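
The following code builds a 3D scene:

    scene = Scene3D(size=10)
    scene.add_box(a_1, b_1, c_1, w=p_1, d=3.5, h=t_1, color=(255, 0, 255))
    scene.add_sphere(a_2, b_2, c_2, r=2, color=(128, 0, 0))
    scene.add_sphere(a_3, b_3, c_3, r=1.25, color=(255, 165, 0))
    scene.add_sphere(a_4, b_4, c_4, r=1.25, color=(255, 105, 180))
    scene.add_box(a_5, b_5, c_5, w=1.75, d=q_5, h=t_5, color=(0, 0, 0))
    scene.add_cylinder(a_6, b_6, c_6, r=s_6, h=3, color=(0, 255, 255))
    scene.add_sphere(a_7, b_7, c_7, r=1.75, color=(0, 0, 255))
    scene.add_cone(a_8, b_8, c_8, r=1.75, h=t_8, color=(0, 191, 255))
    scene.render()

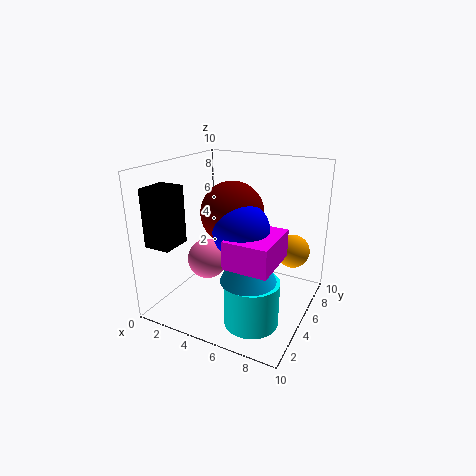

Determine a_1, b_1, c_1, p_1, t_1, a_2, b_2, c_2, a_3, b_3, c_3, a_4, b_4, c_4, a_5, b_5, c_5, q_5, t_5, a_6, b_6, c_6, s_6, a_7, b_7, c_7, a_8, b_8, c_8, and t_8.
a_1 = 6
b_1 = 1
c_1 = 4.75
p_1 = 2.75
t_1 = 1.75
a_2 = 5.25
b_2 = 3.75
c_2 = 7.25
a_3 = 8
b_3 = 8.25
c_3 = 3.25
a_4 = 4.25
b_4 = 2.25
c_4 = 4.5
a_5 = 0.75
b_5 = 0.5
c_5 = 5.25
q_5 = 2
t_5 = 3.75
a_6 = 7.25
b_6 = 2.5
c_6 = 0.5
s_6 = 1.75
a_7 = 6.25
b_7 = 3
c_7 = 6.5
a_8 = 7
b_8 = 2.5
c_8 = 3.5
t_8 = 3.75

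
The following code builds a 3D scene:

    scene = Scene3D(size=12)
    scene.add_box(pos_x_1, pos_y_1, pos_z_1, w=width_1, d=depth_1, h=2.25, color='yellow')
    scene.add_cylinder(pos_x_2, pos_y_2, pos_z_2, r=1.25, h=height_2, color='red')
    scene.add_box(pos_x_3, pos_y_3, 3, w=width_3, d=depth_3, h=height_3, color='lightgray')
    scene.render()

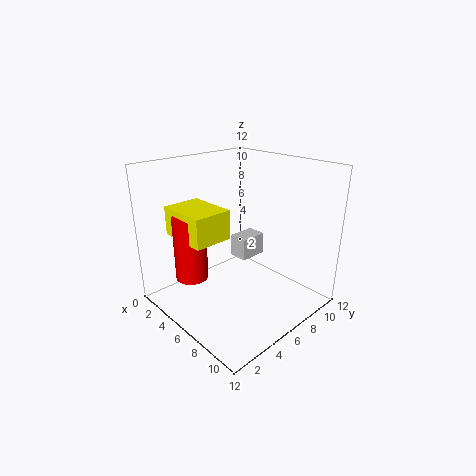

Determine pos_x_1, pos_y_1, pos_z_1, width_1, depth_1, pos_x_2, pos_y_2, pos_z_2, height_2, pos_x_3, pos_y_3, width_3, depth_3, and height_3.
pos_x_1 = 3.25, pos_y_1 = 1, pos_z_1 = 7, width_1 = 4, depth_1 = 3, pos_x_2 = 5.25, pos_y_2 = 1.75, pos_z_2 = 3.75, height_2 = 5, pos_x_3 = 3.5, pos_y_3 = 7.5, width_3 = 1.75, depth_3 = 2.5, height_3 = 2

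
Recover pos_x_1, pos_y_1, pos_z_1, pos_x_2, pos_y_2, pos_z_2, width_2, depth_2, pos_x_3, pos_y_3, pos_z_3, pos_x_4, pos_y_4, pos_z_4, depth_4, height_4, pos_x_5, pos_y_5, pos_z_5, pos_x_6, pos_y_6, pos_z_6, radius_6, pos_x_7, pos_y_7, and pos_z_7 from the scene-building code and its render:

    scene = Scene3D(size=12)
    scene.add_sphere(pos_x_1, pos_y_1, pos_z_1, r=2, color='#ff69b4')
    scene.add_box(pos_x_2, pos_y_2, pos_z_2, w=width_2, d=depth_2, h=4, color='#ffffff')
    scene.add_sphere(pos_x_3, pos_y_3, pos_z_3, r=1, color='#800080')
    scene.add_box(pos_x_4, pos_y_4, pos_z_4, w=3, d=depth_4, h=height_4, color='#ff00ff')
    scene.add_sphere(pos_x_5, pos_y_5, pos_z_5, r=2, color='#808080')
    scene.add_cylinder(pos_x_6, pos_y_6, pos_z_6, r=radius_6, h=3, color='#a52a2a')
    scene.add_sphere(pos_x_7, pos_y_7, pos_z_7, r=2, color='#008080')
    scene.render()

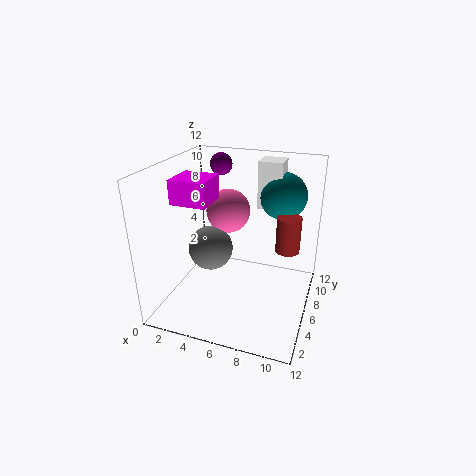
pos_x_1 = 4; pos_y_1 = 9; pos_z_1 = 7; pos_x_2 = 7; pos_y_2 = 8; pos_z_2 = 8; width_2 = 2; depth_2 = 2; pos_x_3 = 3; pos_y_3 = 10; pos_z_3 = 11; pos_x_4 = 1; pos_y_4 = 4; pos_z_4 = 9; depth_4 = 3; height_4 = 2; pos_x_5 = 3; pos_y_5 = 7; pos_z_5 = 4; pos_x_6 = 10; pos_y_6 = 7; pos_z_6 = 5; radius_6 = 1; pos_x_7 = 9; pos_y_7 = 9; pos_z_7 = 9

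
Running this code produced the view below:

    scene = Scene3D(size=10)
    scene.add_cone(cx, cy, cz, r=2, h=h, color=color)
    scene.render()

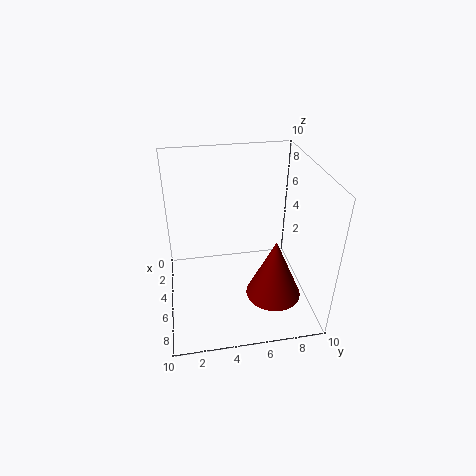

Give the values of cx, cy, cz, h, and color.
cx = 6; cy = 7.5; cz = 0.5; h = 4.5; color = 'maroon'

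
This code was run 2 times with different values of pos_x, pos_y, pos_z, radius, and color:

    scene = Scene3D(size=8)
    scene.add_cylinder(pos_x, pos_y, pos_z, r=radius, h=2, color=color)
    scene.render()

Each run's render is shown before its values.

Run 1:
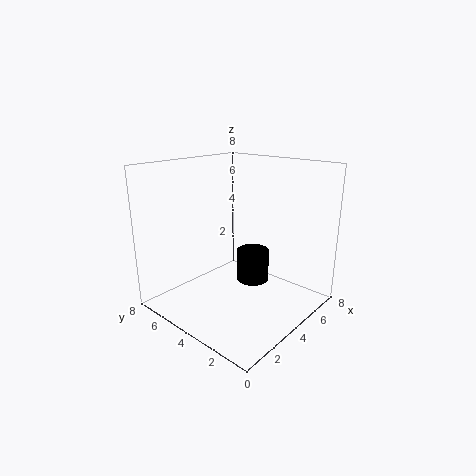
pos_x = 6
pos_y = 4.5
pos_z = 0.5
radius = 1
color = 'black'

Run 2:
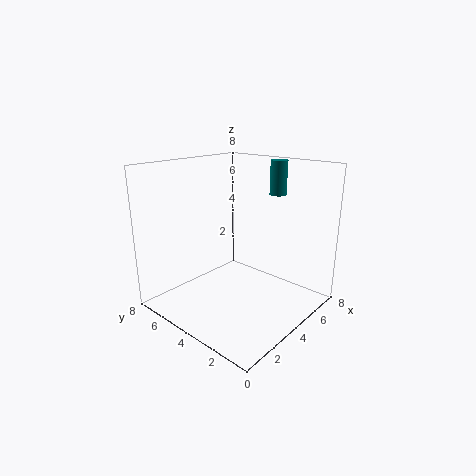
pos_x = 7
pos_y = 3.5
pos_z = 6
radius = 0.5
color = 'teal'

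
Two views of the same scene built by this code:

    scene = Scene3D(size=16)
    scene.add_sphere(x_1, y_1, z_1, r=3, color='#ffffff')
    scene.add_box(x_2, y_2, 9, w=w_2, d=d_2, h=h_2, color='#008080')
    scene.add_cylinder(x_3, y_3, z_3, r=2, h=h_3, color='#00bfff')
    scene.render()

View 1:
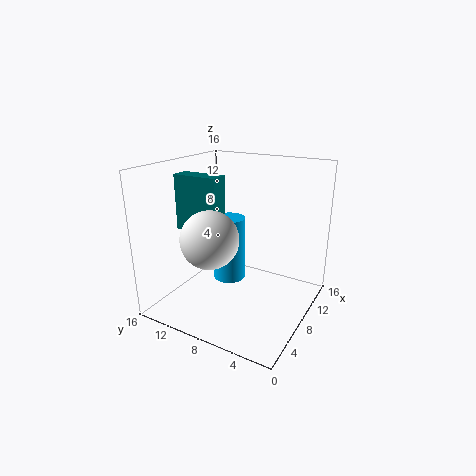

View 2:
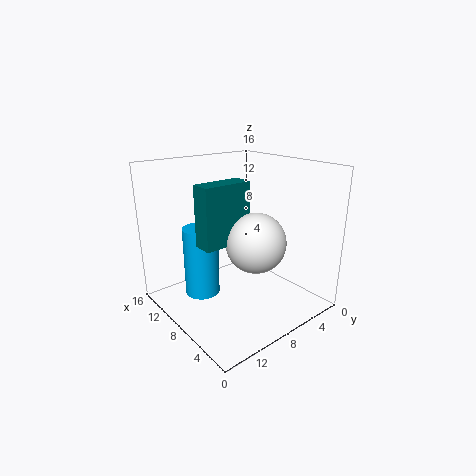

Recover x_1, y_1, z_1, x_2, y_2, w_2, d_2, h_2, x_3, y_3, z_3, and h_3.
x_1 = 4
y_1 = 9
z_1 = 9
x_2 = 5
y_2 = 9
w_2 = 2
d_2 = 5
h_2 = 6
x_3 = 11
y_3 = 11
z_3 = 1
h_3 = 8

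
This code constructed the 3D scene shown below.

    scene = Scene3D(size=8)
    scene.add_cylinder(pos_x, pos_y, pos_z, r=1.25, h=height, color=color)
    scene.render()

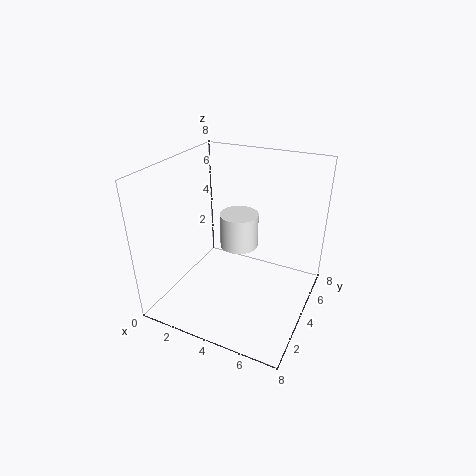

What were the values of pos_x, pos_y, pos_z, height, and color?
pos_x = 2.75, pos_y = 6.75, pos_z = 1.75, height = 2.25, color = 'white'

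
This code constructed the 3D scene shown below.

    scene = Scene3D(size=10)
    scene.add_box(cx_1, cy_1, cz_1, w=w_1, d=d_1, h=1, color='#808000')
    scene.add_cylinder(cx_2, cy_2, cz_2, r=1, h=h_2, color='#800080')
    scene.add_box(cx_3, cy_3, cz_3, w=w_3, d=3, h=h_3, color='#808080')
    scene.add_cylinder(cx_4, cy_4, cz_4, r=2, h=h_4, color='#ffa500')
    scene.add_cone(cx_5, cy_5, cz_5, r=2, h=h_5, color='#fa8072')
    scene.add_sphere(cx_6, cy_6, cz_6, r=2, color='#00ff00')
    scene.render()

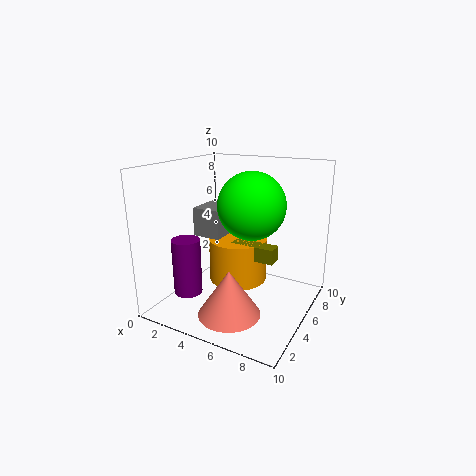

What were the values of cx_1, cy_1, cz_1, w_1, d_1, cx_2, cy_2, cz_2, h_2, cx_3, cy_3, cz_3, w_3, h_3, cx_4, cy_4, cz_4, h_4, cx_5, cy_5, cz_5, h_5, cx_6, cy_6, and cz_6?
cx_1 = 5, cy_1 = 4, cz_1 = 4, w_1 = 3, d_1 = 1, cx_2 = 2, cy_2 = 3, cz_2 = 1, h_2 = 4, cx_3 = 2, cy_3 = 4, cz_3 = 5, w_3 = 2, h_3 = 2, cx_4 = 5, cy_4 = 5, cz_4 = 2, h_4 = 3, cx_5 = 6, cy_5 = 2, cz_5 = 1, h_5 = 3, cx_6 = 7, cy_6 = 3, cz_6 = 8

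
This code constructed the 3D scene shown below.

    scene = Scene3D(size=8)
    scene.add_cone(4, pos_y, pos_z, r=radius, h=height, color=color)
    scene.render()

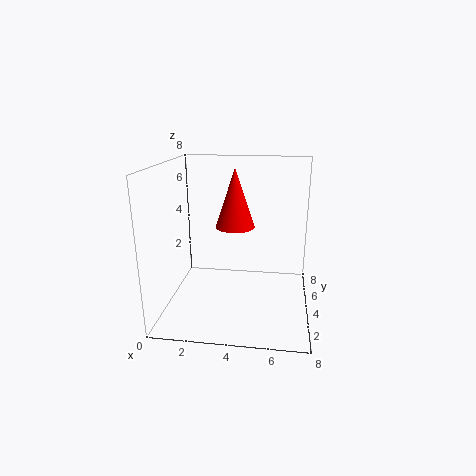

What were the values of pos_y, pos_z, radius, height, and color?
pos_y = 3
pos_z = 5
radius = 1
height = 3
color = 'red'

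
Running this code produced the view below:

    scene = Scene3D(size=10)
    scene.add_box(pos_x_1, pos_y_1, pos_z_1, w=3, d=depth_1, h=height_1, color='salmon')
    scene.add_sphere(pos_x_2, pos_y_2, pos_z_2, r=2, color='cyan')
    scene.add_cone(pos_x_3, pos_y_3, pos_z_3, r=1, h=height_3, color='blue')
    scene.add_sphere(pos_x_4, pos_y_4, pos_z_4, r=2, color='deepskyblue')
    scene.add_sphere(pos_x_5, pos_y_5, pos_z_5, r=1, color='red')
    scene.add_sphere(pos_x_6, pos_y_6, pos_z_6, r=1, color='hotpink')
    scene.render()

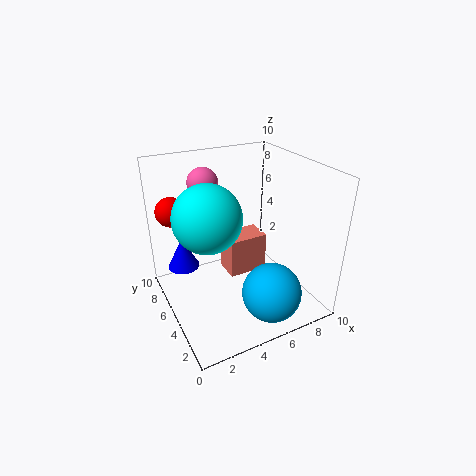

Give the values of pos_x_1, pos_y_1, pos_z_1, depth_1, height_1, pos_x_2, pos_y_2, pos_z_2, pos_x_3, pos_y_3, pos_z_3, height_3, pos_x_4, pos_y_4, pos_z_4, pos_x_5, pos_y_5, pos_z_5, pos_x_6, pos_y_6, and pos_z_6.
pos_x_1 = 5, pos_y_1 = 6, pos_z_1 = 1, depth_1 = 2, height_1 = 3, pos_x_2 = 2, pos_y_2 = 3, pos_z_2 = 8, pos_x_3 = 1, pos_y_3 = 5, pos_z_3 = 4, height_3 = 2, pos_x_4 = 6, pos_y_4 = 2, pos_z_4 = 2, pos_x_5 = 1, pos_y_5 = 7, pos_z_5 = 7, pos_x_6 = 3, pos_y_6 = 6, pos_z_6 = 9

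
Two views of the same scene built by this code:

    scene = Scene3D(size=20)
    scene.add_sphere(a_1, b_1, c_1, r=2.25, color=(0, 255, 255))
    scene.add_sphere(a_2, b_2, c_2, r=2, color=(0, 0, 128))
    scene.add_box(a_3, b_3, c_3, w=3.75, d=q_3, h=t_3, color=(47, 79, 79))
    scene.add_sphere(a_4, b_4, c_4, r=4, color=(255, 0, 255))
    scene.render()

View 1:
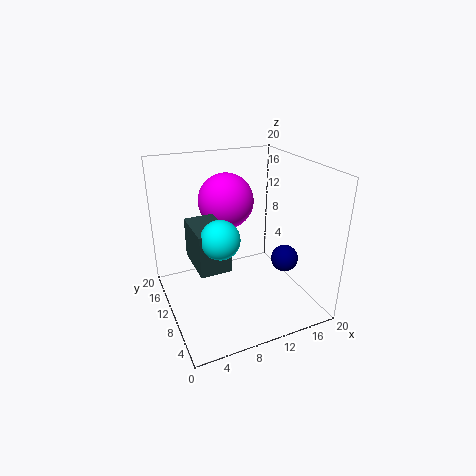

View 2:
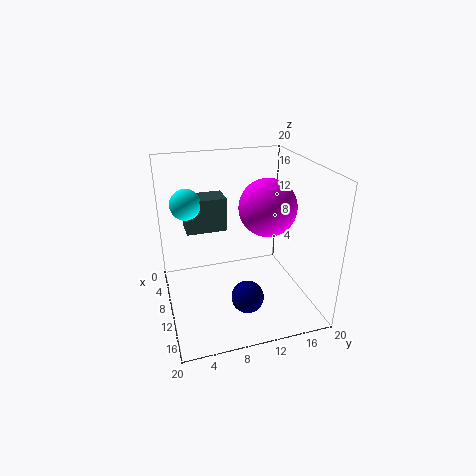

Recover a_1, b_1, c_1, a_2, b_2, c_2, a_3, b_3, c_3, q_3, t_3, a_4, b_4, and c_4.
a_1 = 5; b_1 = 3.75; c_1 = 13.75; a_2 = 17.25; b_2 = 9; c_2 = 5.5; a_3 = 2.5; b_3 = 3.5; c_3 = 9.5; q_3 = 6; t_3 = 5; a_4 = 10; b_4 = 14.25; c_4 = 14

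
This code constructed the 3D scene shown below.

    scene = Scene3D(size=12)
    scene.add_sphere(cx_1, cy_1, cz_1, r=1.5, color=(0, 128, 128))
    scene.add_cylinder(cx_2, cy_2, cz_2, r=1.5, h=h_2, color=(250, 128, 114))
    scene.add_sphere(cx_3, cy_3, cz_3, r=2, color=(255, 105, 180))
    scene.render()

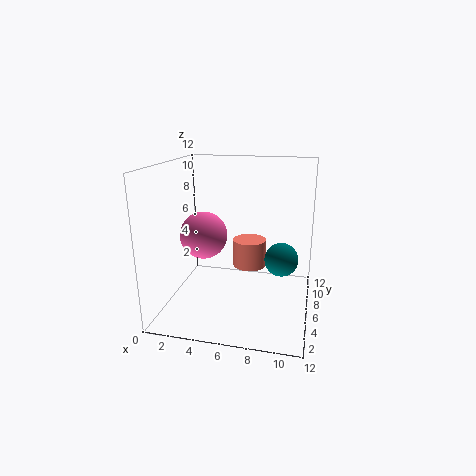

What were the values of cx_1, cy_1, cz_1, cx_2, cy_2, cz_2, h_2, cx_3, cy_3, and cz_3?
cx_1 = 9.5, cy_1 = 8, cz_1 = 3.5, cx_2 = 6.5, cy_2 = 8.5, cz_2 = 2.5, h_2 = 2.5, cx_3 = 3, cy_3 = 6, cz_3 = 6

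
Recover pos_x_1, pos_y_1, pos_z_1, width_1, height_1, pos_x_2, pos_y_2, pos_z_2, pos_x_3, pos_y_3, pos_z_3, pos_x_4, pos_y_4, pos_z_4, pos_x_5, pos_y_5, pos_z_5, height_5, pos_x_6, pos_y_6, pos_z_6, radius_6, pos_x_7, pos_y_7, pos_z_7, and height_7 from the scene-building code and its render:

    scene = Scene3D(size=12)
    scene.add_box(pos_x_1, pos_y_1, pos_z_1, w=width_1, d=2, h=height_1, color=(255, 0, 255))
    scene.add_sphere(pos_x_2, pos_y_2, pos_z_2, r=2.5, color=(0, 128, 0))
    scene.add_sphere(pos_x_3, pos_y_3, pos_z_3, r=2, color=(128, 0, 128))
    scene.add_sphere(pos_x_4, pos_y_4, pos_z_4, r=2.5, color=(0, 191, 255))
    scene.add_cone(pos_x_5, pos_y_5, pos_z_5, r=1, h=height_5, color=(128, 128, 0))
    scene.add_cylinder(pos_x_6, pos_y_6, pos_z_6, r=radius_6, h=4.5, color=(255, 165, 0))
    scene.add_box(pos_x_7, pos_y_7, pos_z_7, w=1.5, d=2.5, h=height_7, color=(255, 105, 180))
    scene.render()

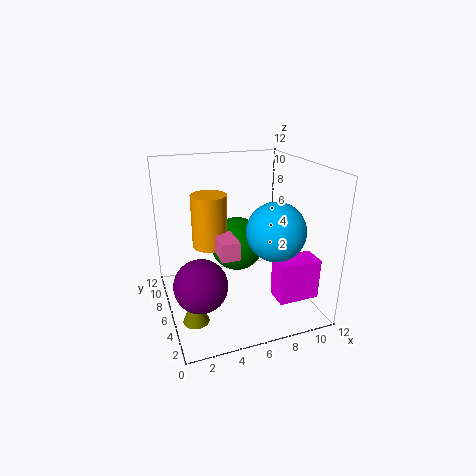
pos_x_1 = 8.5, pos_y_1 = 2.5, pos_z_1 = 1, width_1 = 3.5, height_1 = 3.5, pos_x_2 = 7, pos_y_2 = 9, pos_z_2 = 4, pos_x_3 = 2, pos_y_3 = 3, pos_z_3 = 4, pos_x_4 = 9, pos_y_4 = 5, pos_z_4 = 6.5, pos_x_5 = 1.5, pos_y_5 = 3, pos_z_5 = 1, height_5 = 2.5, pos_x_6 = 4, pos_y_6 = 7.5, pos_z_6 = 5, radius_6 = 1.5, pos_x_7 = 4, pos_y_7 = 4, pos_z_7 = 5, height_7 = 1.5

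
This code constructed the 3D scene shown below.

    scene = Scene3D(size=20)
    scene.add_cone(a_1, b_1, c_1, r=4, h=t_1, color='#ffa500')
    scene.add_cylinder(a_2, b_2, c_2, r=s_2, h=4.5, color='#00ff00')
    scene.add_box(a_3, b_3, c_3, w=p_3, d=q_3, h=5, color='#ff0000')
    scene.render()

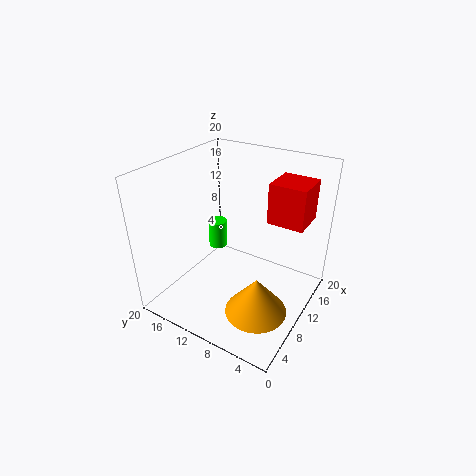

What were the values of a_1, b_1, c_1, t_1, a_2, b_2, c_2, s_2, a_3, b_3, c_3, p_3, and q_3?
a_1 = 5.5
b_1 = 4.5
c_1 = 3
t_1 = 5
a_2 = 15
b_2 = 17
c_2 = 4
s_2 = 1.5
a_3 = 8.5
b_3 = 0.5
c_3 = 14.5
p_3 = 4.5
q_3 = 4.5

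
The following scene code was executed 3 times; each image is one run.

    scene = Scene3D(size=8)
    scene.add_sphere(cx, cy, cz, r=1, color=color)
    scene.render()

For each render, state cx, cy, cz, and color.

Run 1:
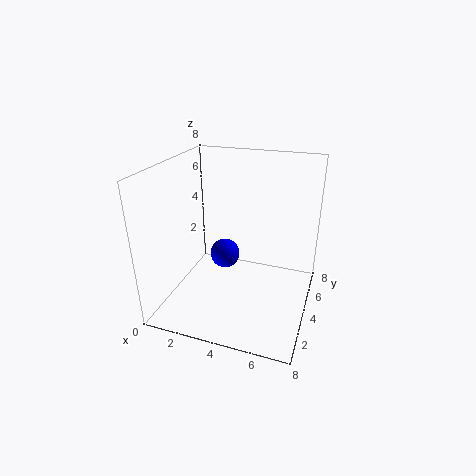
cx = 2; cy = 7; cz = 1; color = 'blue'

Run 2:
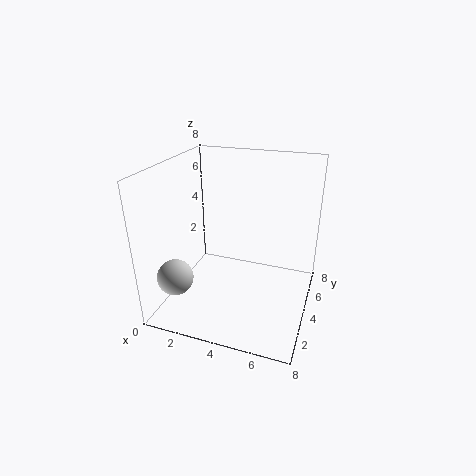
cx = 1; cy = 2; cz = 2; color = 'lightgray'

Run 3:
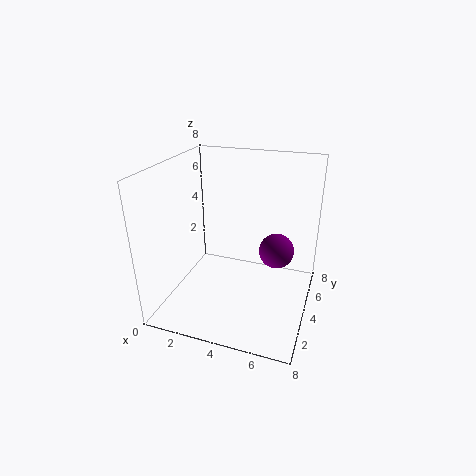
cx = 6; cy = 5; cz = 3; color = 'purple'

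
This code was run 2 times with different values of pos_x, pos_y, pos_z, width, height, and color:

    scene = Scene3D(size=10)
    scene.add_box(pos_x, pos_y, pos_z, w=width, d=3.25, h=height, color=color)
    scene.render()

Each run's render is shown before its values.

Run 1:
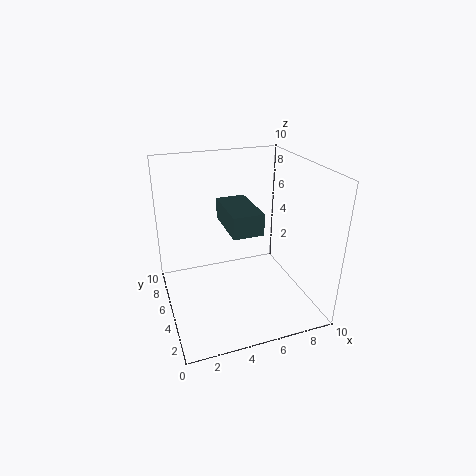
pos_x = 3.25, pos_y = 0.75, pos_z = 7.25, width = 1.75, height = 1.25, color = 'darkslategray'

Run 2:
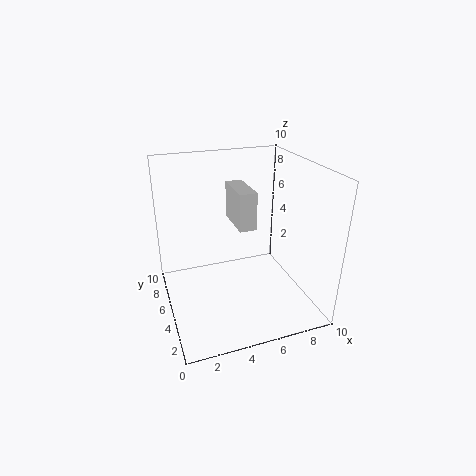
pos_x = 5.25, pos_y = 5.25, pos_z = 5.25, width = 1.25, height = 2.75, color = 'lightgray'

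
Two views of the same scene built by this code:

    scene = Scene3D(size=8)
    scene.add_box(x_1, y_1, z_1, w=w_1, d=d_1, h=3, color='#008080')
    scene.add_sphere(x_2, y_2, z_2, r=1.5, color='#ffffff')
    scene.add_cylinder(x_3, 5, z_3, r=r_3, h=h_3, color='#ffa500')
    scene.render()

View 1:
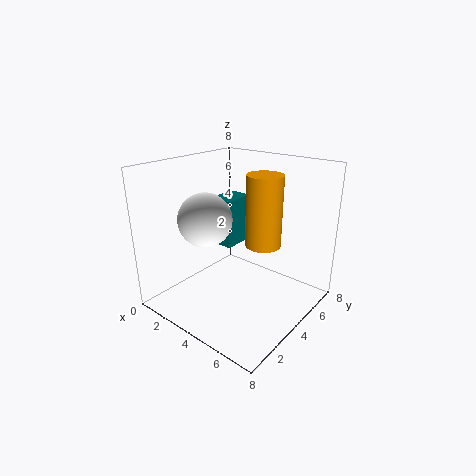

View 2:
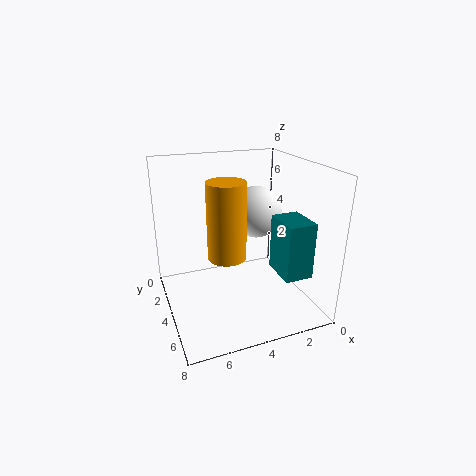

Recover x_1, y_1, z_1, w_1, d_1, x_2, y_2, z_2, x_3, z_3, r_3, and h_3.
x_1 = 1
y_1 = 5
z_1 = 2.5
w_1 = 1.5
d_1 = 2
x_2 = 2.5
y_2 = 3
z_2 = 5
x_3 = 5
z_3 = 3.5
r_3 = 1
h_3 = 4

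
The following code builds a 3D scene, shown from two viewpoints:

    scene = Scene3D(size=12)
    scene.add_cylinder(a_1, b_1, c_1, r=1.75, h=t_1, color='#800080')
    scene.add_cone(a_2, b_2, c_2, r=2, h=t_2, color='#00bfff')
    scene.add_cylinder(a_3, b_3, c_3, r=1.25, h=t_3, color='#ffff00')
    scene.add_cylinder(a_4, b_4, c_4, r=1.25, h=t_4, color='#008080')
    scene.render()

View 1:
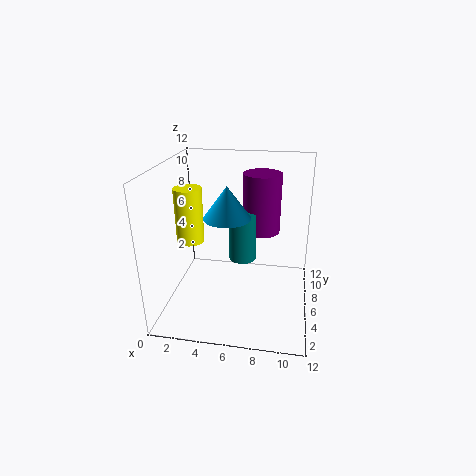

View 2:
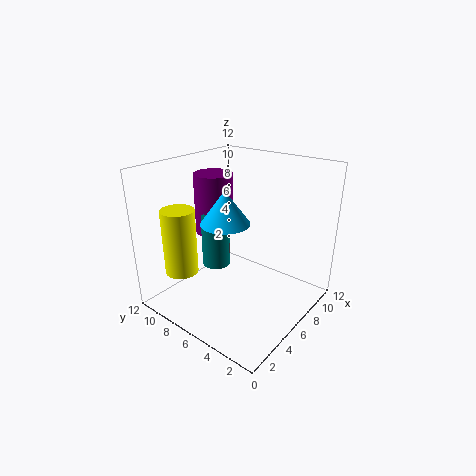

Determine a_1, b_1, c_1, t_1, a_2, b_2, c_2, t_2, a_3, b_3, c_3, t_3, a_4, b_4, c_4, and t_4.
a_1 = 7.5, b_1 = 10, c_1 = 5, t_1 = 5.5, a_2 = 5, b_2 = 6.5, c_2 = 7.5, t_2 = 2.75, a_3 = 1.25, b_3 = 7.75, c_3 = 4.5, t_3 = 5, a_4 = 6, b_4 = 8.5, c_4 = 2.75, t_4 = 4.5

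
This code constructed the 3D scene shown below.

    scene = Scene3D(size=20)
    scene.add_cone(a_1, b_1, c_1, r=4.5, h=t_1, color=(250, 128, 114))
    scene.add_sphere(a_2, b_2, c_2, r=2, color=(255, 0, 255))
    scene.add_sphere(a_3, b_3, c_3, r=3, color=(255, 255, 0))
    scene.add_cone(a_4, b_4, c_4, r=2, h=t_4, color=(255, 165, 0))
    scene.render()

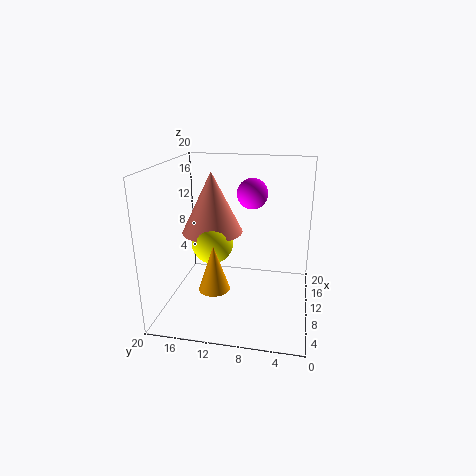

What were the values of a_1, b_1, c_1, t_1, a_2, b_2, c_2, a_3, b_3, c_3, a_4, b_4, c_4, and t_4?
a_1 = 13; b_1 = 14.5; c_1 = 9.5; t_1 = 9; a_2 = 9.5; b_2 = 8; c_2 = 16.5; a_3 = 11; b_3 = 14; c_3 = 8.5; a_4 = 4.5; b_4 = 12; c_4 = 5; t_4 = 6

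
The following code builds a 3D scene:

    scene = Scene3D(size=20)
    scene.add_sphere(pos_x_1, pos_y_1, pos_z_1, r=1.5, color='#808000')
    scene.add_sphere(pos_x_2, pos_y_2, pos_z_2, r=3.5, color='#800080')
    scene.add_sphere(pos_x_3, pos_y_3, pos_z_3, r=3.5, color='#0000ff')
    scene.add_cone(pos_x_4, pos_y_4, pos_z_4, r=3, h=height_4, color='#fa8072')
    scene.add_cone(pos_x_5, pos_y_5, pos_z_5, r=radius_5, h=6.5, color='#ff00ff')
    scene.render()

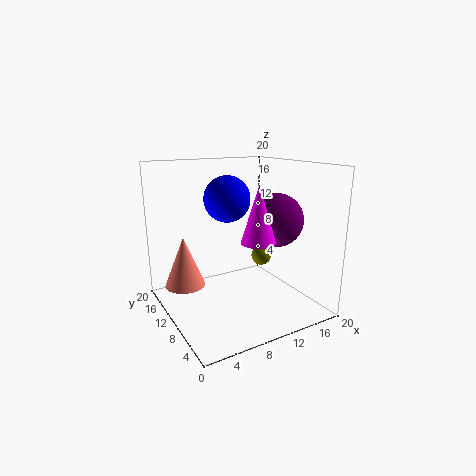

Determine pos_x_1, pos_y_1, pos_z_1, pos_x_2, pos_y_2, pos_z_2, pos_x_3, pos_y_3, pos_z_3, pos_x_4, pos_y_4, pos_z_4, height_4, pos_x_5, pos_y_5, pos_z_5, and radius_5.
pos_x_1 = 15, pos_y_1 = 11.5, pos_z_1 = 6, pos_x_2 = 13.5, pos_y_2 = 6, pos_z_2 = 13, pos_x_3 = 11, pos_y_3 = 15, pos_z_3 = 14.5, pos_x_4 = 4, pos_y_4 = 15.5, pos_z_4 = 2, height_4 = 7.5, pos_x_5 = 8, pos_y_5 = 2, pos_z_5 = 12, radius_5 = 2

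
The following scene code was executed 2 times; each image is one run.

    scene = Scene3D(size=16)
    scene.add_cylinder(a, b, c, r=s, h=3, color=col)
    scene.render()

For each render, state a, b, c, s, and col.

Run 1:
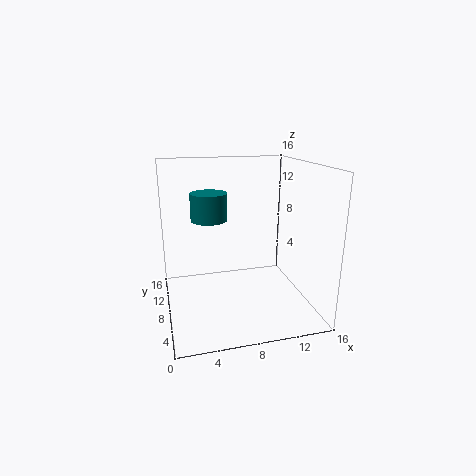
a = 5
b = 9
c = 10
s = 2
col = 'teal'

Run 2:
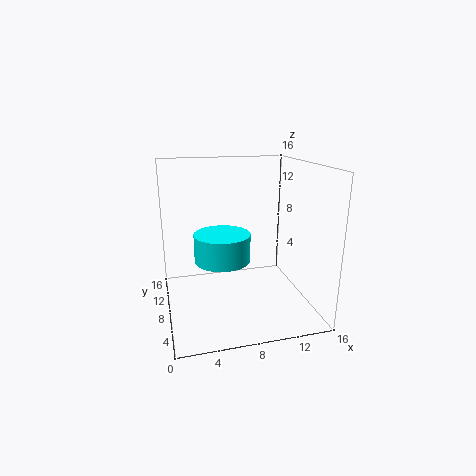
a = 6
b = 7
c = 6
s = 3
col = 'cyan'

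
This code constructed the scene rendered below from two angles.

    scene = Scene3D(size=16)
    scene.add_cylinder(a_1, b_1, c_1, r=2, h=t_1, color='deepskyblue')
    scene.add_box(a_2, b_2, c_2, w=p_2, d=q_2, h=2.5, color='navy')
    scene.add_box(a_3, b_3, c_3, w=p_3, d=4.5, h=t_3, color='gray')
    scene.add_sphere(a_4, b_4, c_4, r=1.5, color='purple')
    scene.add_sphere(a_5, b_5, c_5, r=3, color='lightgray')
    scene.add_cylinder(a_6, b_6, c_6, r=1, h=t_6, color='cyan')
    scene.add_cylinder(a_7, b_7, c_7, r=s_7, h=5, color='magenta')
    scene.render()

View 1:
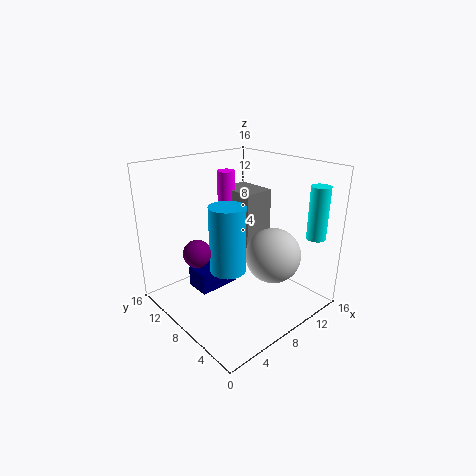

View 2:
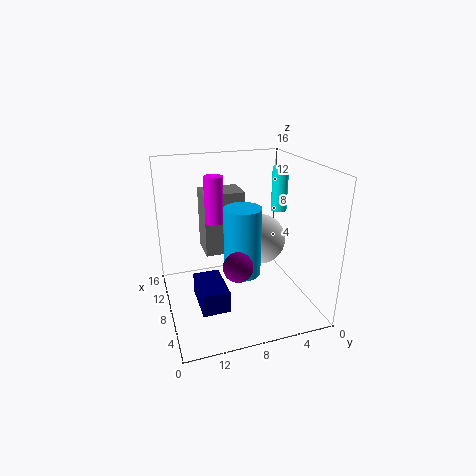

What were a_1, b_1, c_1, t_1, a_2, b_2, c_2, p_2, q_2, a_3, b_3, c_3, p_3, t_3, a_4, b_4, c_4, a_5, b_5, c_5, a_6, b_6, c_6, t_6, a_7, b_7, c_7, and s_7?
a_1 = 6.5
b_1 = 8
c_1 = 4.5
t_1 = 7.5
a_2 = 4.5
b_2 = 10
c_2 = 1
p_2 = 5
q_2 = 3
a_3 = 8.5
b_3 = 7
c_3 = 6
p_3 = 3.5
t_3 = 7
a_4 = 3.5
b_4 = 9.5
c_4 = 7
a_5 = 10
b_5 = 4.5
c_5 = 6.5
a_6 = 12.5
b_6 = 1
c_6 = 9
t_6 = 5.5
a_7 = 8.5
b_7 = 10.5
c_7 = 10
s_7 = 1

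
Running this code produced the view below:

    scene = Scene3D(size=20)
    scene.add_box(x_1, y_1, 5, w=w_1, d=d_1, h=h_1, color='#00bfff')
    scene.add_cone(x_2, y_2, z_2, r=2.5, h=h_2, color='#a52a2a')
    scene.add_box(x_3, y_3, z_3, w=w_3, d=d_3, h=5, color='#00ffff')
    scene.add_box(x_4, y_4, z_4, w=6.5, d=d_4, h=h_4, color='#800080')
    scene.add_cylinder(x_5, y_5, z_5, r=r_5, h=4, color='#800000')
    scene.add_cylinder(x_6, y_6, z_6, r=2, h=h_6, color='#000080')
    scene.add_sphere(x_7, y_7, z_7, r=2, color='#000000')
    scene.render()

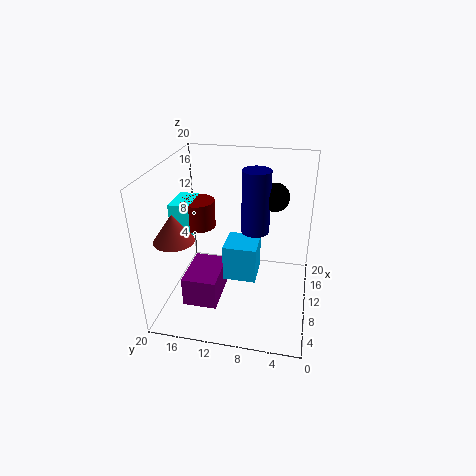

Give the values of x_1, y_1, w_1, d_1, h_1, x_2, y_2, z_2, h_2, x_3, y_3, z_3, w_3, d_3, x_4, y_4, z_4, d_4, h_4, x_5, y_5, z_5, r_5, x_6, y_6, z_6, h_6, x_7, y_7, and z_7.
x_1 = 7, y_1 = 7, w_1 = 4.5, d_1 = 4.5, h_1 = 5, x_2 = 3.5, y_2 = 16.5, z_2 = 12.5, h_2 = 3.5, x_3 = 10, y_3 = 17, z_3 = 9, w_3 = 5, d_3 = 3, x_4 = 3, y_4 = 11.5, z_4 = 3, d_4 = 4.5, h_4 = 4, x_5 = 12.5, y_5 = 16.5, z_5 = 10, r_5 = 2.5, x_6 = 12.5, y_6 = 8, z_6 = 10, h_6 = 9, x_7 = 13.5, y_7 = 5.5, z_7 = 15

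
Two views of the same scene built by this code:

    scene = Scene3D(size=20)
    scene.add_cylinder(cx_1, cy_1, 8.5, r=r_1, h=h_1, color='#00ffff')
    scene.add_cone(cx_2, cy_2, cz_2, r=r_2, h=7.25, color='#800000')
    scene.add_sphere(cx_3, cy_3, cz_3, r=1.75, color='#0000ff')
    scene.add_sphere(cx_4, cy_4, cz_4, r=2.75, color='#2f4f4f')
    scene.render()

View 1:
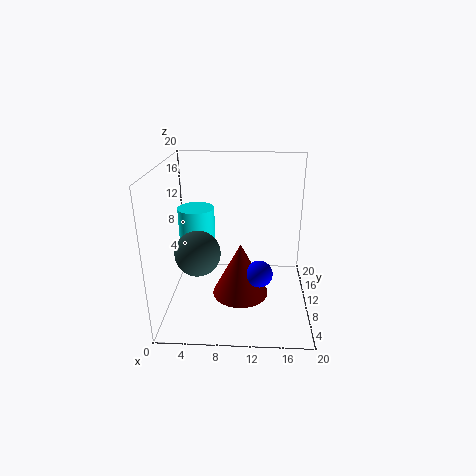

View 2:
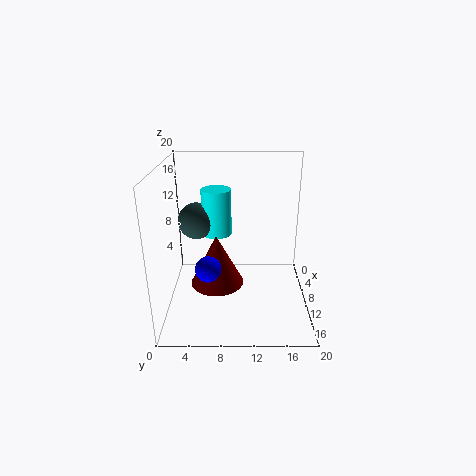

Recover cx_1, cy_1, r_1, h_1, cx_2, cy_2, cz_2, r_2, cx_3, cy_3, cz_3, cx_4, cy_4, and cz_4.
cx_1 = 5; cy_1 = 6.75; r_1 = 2.25; h_1 = 7; cx_2 = 10.5; cy_2 = 7; cz_2 = 3.25; r_2 = 3.75; cx_3 = 13; cy_3 = 6; cz_3 = 6.75; cx_4 = 5.5; cy_4 = 3.75; cz_4 = 10.75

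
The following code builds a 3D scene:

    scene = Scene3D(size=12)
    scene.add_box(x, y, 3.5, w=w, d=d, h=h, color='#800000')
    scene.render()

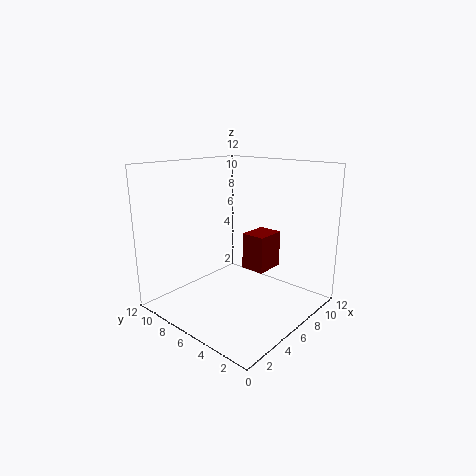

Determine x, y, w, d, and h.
x = 6, y = 3.5, w = 2.5, d = 2, h = 3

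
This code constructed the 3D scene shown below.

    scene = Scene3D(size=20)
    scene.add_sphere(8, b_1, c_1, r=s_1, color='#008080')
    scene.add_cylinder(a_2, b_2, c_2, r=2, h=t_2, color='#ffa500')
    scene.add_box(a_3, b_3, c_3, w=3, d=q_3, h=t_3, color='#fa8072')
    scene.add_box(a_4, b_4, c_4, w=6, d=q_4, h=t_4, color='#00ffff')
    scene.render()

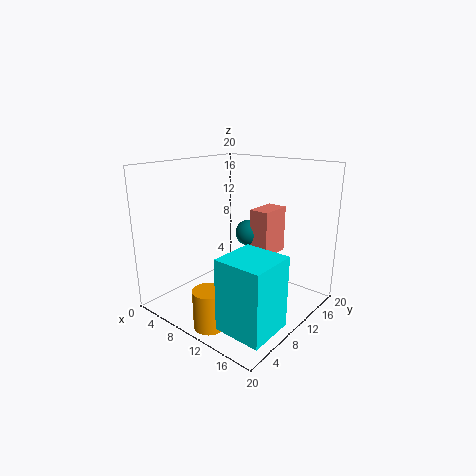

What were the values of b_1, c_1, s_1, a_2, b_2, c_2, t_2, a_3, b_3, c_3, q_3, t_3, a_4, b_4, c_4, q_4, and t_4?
b_1 = 15, c_1 = 9, s_1 = 2, a_2 = 12, b_2 = 2, c_2 = 1, t_2 = 5, a_3 = 9, b_3 = 14, c_3 = 6, q_3 = 5, t_3 = 7, a_4 = 14, b_4 = 1, c_4 = 2, q_4 = 6, t_4 = 9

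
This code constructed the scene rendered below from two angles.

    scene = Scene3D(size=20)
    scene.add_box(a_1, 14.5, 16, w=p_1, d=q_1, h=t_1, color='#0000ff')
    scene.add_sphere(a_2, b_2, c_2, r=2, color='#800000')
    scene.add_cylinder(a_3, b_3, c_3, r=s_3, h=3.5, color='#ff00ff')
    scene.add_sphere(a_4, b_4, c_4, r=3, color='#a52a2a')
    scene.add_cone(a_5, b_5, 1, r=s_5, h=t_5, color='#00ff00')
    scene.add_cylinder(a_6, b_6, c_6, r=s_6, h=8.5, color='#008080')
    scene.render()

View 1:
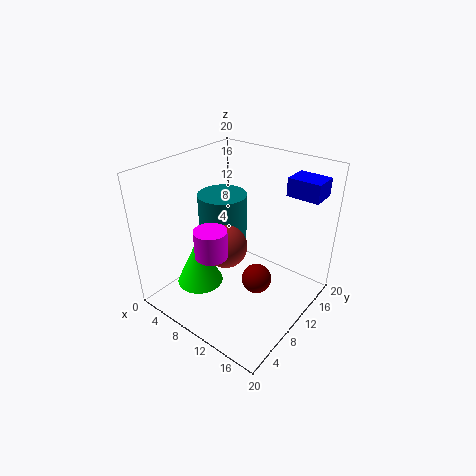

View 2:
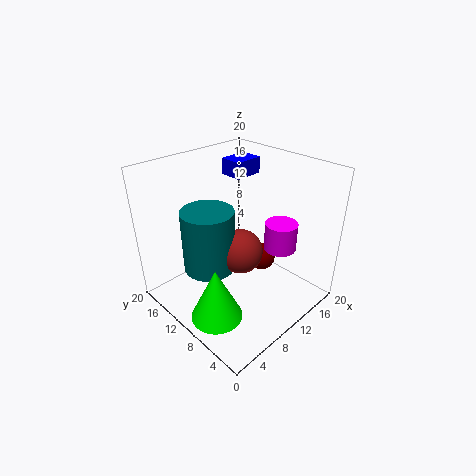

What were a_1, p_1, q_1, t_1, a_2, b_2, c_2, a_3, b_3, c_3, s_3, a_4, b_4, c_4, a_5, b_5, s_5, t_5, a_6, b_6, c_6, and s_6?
a_1 = 14.5; p_1 = 4.5; q_1 = 3.5; t_1 = 2.5; a_2 = 14; b_2 = 9; c_2 = 5.5; a_3 = 11; b_3 = 3.5; c_3 = 11; s_3 = 2; a_4 = 9; b_4 = 8.5; c_4 = 9; a_5 = 4; b_5 = 8; s_5 = 3.5; t_5 = 7.5; a_6 = 6; b_6 = 11.5; c_6 = 6.5; s_6 = 3.5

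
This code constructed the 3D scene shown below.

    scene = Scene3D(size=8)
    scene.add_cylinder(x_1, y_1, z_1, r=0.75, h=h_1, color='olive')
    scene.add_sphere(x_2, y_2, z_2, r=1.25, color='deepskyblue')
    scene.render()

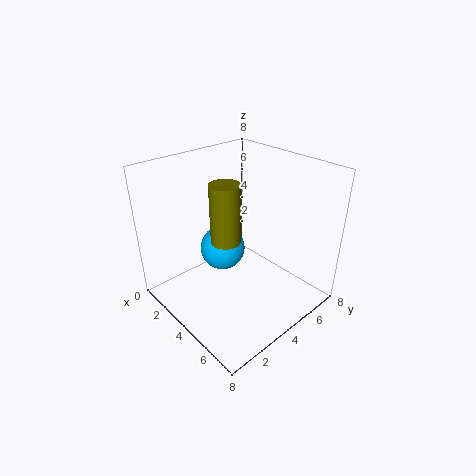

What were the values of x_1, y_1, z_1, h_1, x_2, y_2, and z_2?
x_1 = 4.75, y_1 = 2.5, z_1 = 4.75, h_1 = 3, x_2 = 3.25, y_2 = 3.5, z_2 = 3.25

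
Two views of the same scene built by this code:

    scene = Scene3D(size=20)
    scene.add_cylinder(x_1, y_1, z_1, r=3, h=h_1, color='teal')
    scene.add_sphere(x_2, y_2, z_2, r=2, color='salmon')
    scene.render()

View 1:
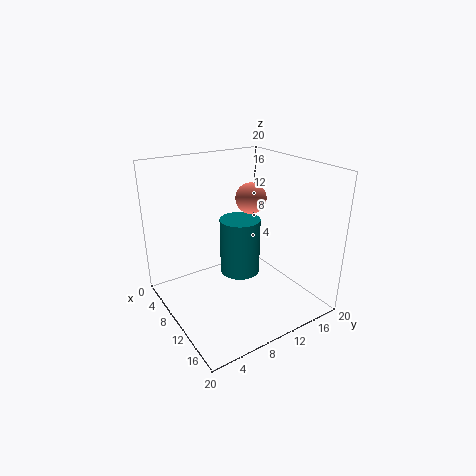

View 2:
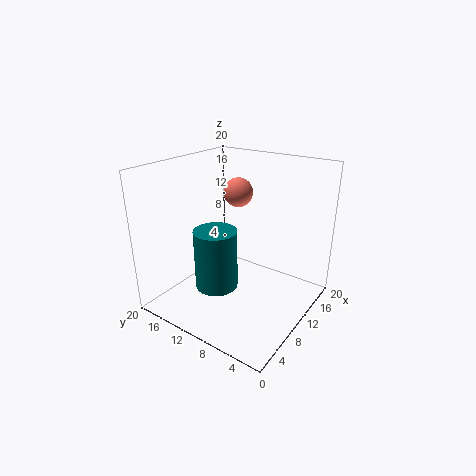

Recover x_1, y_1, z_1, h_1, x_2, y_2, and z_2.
x_1 = 7.5; y_1 = 12; z_1 = 3; h_1 = 8.5; x_2 = 11.5; y_2 = 11; z_2 = 16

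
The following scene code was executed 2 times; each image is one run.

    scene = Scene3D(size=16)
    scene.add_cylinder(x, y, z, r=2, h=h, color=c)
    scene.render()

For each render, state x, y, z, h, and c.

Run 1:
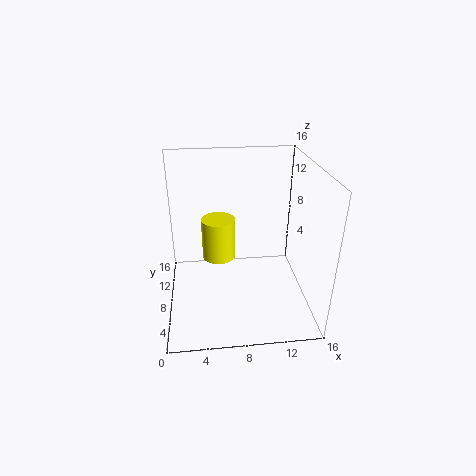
x = 6, y = 11, z = 4, h = 5, c = 'yellow'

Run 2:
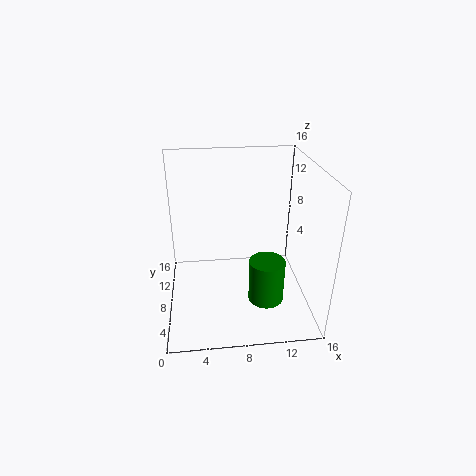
x = 11, y = 6, z = 1, h = 5, c = 'green'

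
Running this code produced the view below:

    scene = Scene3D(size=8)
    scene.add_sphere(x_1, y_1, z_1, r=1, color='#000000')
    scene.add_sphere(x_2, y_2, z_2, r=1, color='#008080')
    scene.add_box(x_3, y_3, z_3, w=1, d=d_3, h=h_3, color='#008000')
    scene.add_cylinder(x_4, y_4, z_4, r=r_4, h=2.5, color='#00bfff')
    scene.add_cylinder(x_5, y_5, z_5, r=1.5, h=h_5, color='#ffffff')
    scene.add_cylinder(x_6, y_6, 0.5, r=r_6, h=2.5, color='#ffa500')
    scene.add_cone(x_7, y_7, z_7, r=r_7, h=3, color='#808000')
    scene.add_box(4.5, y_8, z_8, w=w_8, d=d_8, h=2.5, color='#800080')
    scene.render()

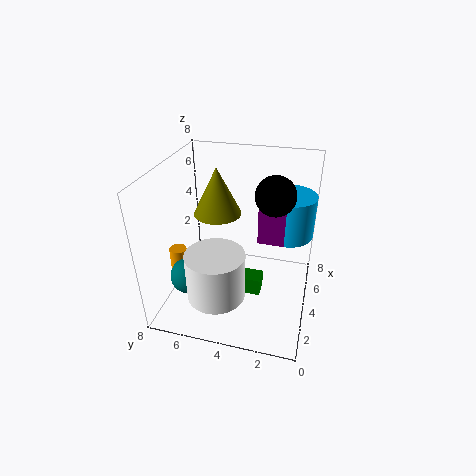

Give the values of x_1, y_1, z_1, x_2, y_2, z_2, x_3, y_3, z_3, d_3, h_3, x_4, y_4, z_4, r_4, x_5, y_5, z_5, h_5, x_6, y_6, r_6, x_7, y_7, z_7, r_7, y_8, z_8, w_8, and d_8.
x_1 = 3.5, y_1 = 2, z_1 = 7, x_2 = 2.5, y_2 = 6.5, z_2 = 2, x_3 = 3, y_3 = 2.5, z_3 = 1, d_3 = 2.5, h_3 = 1, x_4 = 6, y_4 = 1.5, z_4 = 3.5, r_4 = 1.5, x_5 = 1.5, y_5 = 4.5, z_5 = 2, h_5 = 2.5, x_6 = 3.5, y_6 = 7.5, r_6 = 0.5, x_7 = 6.5, y_7 = 6, z_7 = 4, r_7 = 1.5, y_8 = 1.5, z_8 = 3.5, w_8 = 2.5, d_8 = 1.5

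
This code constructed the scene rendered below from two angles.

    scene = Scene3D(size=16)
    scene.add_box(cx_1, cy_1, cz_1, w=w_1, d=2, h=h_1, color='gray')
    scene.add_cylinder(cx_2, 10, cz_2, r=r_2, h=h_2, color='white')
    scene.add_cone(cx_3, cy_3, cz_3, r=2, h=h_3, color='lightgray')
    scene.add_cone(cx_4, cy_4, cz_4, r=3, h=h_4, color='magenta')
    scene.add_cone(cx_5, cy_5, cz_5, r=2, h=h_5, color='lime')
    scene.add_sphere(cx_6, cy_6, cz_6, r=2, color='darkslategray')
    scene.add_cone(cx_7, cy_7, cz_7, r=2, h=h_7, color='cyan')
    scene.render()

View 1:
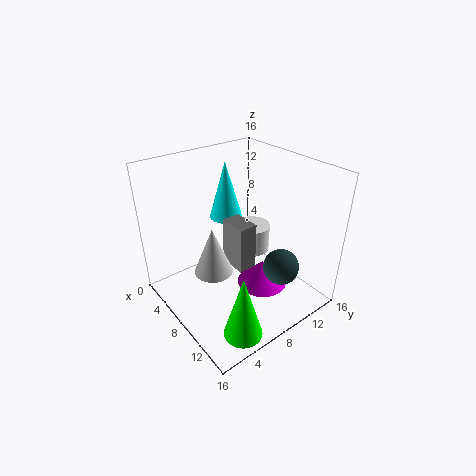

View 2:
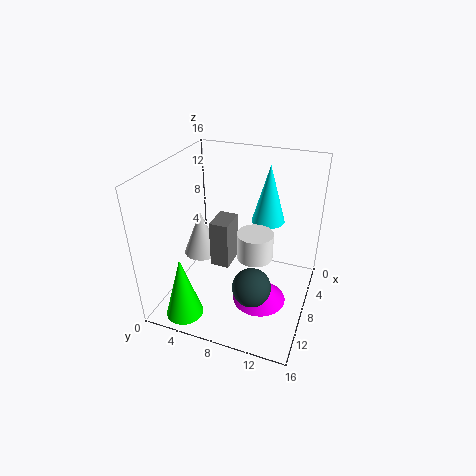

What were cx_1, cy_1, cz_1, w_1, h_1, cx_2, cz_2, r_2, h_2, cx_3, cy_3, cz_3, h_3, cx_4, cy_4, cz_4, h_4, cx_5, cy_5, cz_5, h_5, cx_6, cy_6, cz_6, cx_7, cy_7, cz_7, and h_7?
cx_1 = 8, cy_1 = 6, cz_1 = 6, w_1 = 3, h_1 = 5, cx_2 = 8, cz_2 = 6, r_2 = 2, h_2 = 3, cx_3 = 9, cy_3 = 4, cz_3 = 6, h_3 = 5, cx_4 = 9, cy_4 = 11, cz_4 = 1, h_4 = 3, cx_5 = 14, cy_5 = 4, cz_5 = 1, h_5 = 7, cx_6 = 12, cy_6 = 11, cz_6 = 5, cx_7 = 3, cy_7 = 10, cz_7 = 8, h_7 = 7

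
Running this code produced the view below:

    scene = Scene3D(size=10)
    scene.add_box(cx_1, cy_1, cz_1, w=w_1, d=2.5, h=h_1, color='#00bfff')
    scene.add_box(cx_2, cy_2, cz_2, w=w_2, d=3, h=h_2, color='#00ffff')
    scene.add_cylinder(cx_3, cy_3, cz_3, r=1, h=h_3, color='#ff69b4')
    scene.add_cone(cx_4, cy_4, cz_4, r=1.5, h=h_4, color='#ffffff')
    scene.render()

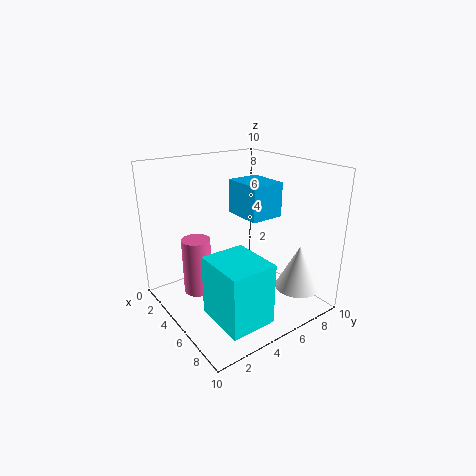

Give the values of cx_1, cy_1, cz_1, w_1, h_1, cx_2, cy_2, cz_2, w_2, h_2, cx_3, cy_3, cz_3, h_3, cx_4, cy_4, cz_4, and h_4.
cx_1 = 2.5; cy_1 = 6; cz_1 = 6; w_1 = 3; h_1 = 2.5; cx_2 = 6; cy_2 = 1.5; cz_2 = 1; w_2 = 3.5; h_2 = 4; cx_3 = 3.5; cy_3 = 2.5; cz_3 = 1; h_3 = 4; cx_4 = 8.5; cy_4 = 7.5; cz_4 = 2; h_4 = 3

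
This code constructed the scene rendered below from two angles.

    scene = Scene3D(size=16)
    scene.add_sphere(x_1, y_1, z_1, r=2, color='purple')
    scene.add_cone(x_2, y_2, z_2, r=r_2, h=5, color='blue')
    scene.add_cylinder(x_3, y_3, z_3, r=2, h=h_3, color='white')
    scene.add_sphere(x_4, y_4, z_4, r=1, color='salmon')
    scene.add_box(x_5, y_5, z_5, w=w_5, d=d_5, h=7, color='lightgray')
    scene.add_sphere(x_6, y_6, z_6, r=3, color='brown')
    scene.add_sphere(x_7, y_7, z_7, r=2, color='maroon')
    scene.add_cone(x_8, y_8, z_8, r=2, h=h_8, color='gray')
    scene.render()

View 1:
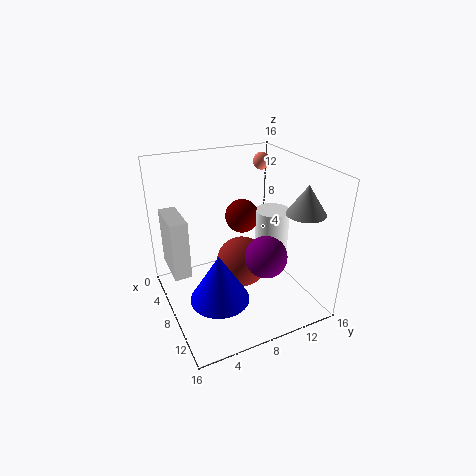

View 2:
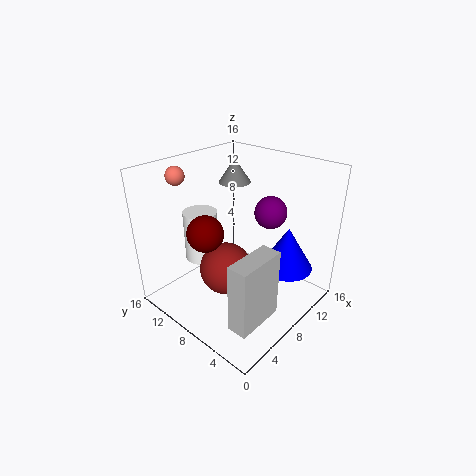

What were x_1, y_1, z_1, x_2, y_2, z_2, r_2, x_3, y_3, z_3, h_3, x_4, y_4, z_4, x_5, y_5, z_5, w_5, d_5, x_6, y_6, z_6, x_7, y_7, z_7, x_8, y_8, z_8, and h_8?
x_1 = 14; y_1 = 8; z_1 = 9; x_2 = 12; y_2 = 4; z_2 = 4; r_2 = 3; x_3 = 7; y_3 = 13; z_3 = 4; h_3 = 6; x_4 = 4; y_4 = 13; z_4 = 15; x_5 = 1; y_5 = 1; z_5 = 3; w_5 = 5; d_5 = 2; x_6 = 7; y_6 = 9; z_6 = 4; x_7 = 5; y_7 = 10; z_7 = 9; x_8 = 13; y_8 = 13; z_8 = 12; h_8 = 3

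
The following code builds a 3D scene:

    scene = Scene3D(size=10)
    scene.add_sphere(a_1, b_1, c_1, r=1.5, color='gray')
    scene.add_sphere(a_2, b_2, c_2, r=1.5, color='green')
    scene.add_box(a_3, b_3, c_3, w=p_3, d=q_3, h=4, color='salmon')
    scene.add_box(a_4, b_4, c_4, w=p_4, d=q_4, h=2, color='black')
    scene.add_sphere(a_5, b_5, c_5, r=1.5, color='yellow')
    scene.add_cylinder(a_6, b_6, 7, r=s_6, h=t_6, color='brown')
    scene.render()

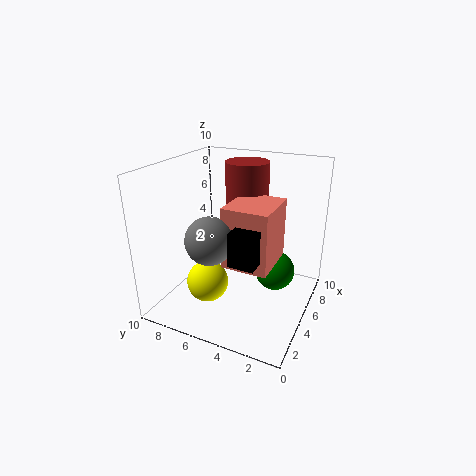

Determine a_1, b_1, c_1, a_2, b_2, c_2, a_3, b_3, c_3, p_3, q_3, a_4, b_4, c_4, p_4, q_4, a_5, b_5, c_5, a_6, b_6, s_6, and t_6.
a_1 = 2, b_1 = 5.5, c_1 = 6, a_2 = 7.5, b_2 = 3, c_2 = 1.5, a_3 = 2.5, b_3 = 2, c_3 = 4, p_3 = 3.5, q_3 = 3, a_4 = 0.5, b_4 = 2, c_4 = 5.5, p_4 = 1, q_4 = 1.5, a_5 = 4, b_5 = 7, c_5 = 1.5, a_6 = 6.5, b_6 = 5, s_6 = 1.5, t_6 = 3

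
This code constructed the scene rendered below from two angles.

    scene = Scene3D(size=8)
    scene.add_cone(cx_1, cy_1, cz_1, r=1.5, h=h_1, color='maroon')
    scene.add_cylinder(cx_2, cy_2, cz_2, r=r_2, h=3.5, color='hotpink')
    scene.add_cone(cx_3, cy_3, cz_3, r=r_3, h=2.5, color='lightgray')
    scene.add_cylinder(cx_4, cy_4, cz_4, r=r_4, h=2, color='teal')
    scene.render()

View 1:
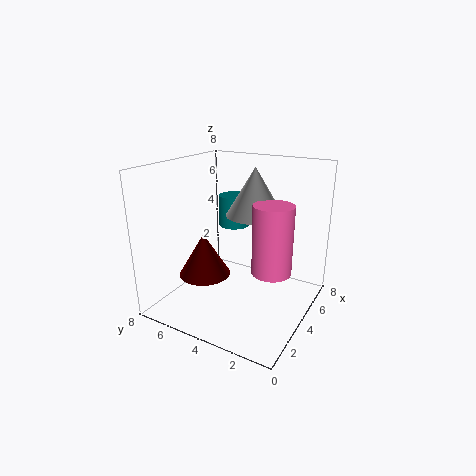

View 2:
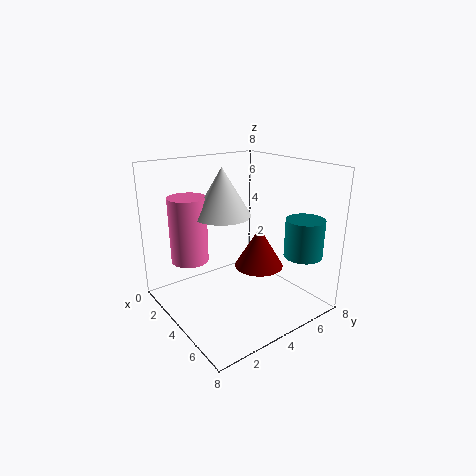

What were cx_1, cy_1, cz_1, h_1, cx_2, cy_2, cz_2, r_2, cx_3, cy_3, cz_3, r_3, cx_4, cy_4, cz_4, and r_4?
cx_1 = 3.5, cy_1 = 6, cz_1 = 1.5, h_1 = 2.5, cx_2 = 3, cy_2 = 1.5, cz_2 = 3, r_2 = 1, cx_3 = 4, cy_3 = 3, cz_3 = 5.5, r_3 = 1.5, cx_4 = 7, cy_4 = 6, cz_4 = 3.5, r_4 = 1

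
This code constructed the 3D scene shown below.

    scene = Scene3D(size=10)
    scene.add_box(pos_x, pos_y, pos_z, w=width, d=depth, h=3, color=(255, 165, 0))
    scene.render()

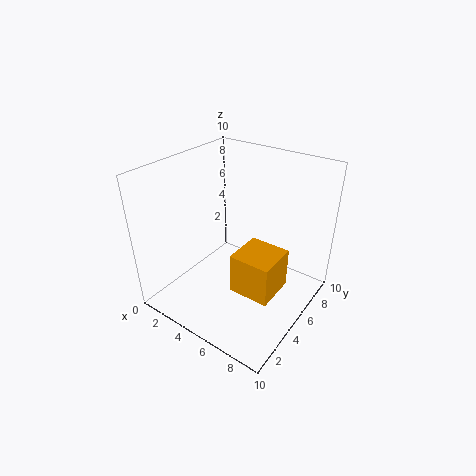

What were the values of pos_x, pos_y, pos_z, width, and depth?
pos_x = 5, pos_y = 4, pos_z = 1, width = 3, depth = 3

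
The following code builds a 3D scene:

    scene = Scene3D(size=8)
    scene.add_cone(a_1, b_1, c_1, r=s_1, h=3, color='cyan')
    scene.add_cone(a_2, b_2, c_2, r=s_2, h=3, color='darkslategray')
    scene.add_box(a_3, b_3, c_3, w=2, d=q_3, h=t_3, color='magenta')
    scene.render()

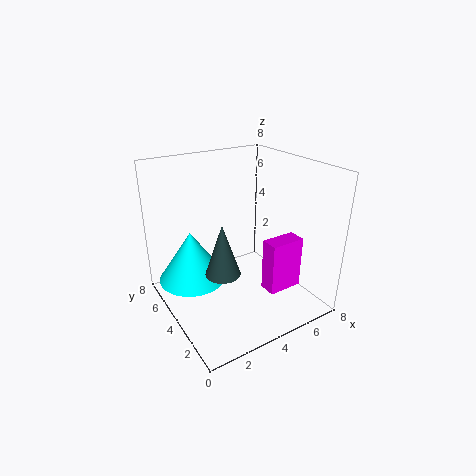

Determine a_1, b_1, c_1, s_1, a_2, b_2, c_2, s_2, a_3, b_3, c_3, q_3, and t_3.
a_1 = 2, b_1 = 6, c_1 = 1, s_1 = 2, a_2 = 3, b_2 = 4, c_2 = 2, s_2 = 1, a_3 = 5, b_3 = 2, c_3 = 1, q_3 = 1, t_3 = 3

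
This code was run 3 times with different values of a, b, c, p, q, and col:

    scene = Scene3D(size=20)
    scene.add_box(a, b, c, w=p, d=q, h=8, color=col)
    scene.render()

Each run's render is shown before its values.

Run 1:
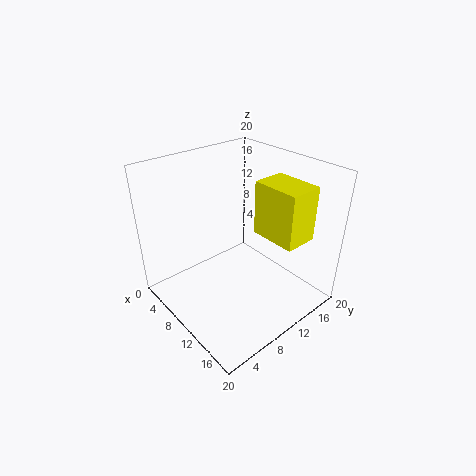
a = 9
b = 14
c = 9
p = 7
q = 5
col = 'yellow'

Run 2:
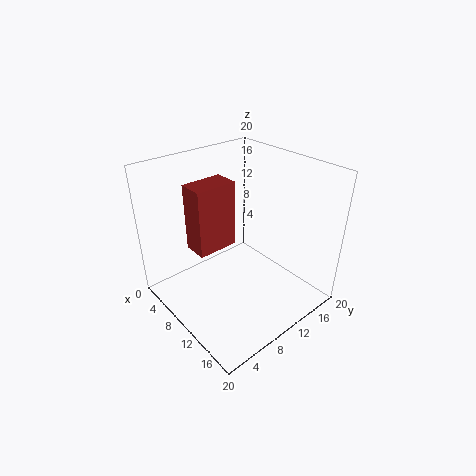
a = 10
b = 2
c = 12
p = 3
q = 5
col = 'brown'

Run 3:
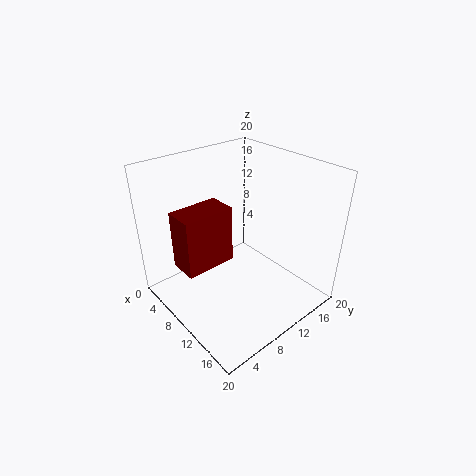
a = 6
b = 2
c = 7
p = 4
q = 7
col = 'maroon'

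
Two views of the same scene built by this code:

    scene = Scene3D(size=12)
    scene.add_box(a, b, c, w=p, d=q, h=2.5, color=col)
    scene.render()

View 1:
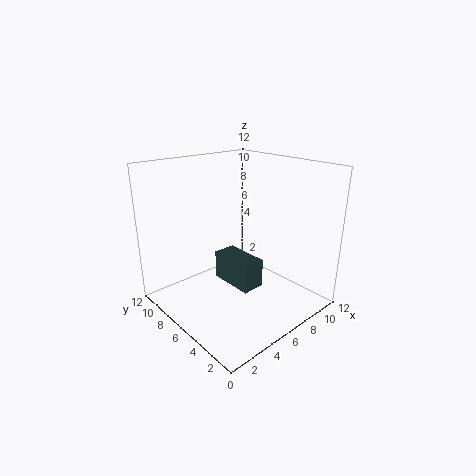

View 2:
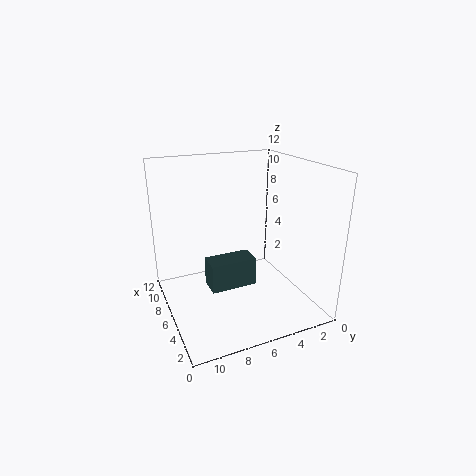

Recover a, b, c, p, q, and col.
a = 5.5
b = 4.5
c = 1.5
p = 2
q = 4
col = 'darkslategray'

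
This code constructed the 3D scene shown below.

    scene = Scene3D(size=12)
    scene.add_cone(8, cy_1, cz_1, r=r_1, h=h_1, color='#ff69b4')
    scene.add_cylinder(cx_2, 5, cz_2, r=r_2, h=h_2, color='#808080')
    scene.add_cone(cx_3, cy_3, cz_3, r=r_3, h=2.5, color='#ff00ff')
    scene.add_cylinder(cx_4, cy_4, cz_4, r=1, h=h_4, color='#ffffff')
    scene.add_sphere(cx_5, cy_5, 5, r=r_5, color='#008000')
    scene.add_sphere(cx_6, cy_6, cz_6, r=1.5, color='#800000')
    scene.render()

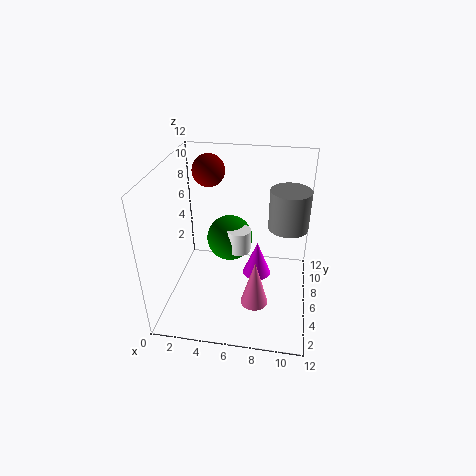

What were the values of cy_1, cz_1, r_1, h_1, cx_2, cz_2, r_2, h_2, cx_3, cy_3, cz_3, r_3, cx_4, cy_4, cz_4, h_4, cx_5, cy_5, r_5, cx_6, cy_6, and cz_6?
cy_1 = 1.5; cz_1 = 3.5; r_1 = 1; h_1 = 3.5; cx_2 = 10; cz_2 = 8; r_2 = 1.5; h_2 = 3; cx_3 = 8; cy_3 = 2.5; cz_3 = 5.5; r_3 = 1; cx_4 = 6; cy_4 = 6.5; cz_4 = 4.5; h_4 = 2; cx_5 = 5; cy_5 = 7.5; r_5 = 2; cx_6 = 2.5; cy_6 = 10.5; cz_6 = 10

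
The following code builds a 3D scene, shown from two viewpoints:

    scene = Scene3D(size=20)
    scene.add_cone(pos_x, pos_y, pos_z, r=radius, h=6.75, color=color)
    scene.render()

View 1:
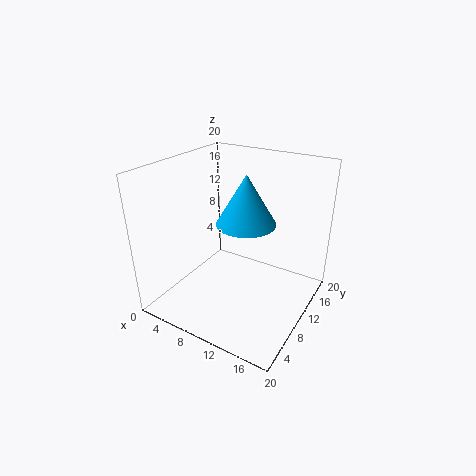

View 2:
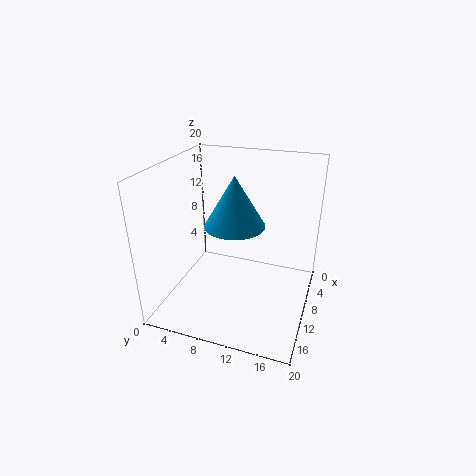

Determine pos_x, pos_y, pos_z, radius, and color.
pos_x = 11.25
pos_y = 10
pos_z = 12.5
radius = 4
color = 'deepskyblue'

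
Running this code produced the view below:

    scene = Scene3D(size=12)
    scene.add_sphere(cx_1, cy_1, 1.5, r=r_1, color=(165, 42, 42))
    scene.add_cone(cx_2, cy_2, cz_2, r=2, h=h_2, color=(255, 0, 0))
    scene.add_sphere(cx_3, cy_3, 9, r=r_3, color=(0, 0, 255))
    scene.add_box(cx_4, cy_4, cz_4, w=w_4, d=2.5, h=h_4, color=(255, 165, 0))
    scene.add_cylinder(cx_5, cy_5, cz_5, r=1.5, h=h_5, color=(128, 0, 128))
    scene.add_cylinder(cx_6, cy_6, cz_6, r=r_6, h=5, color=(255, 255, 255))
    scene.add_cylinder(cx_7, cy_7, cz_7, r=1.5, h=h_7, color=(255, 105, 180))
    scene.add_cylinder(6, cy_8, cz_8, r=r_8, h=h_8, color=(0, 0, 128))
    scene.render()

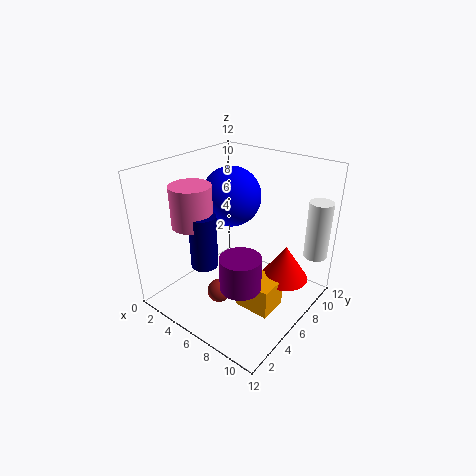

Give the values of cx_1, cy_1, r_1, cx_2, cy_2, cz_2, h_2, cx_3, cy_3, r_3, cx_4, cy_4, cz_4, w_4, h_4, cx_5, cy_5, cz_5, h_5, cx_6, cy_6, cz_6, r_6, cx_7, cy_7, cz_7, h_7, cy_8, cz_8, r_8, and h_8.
cx_1 = 5.5
cy_1 = 4
r_1 = 1
cx_2 = 9.5
cy_2 = 8
cz_2 = 2.5
h_2 = 3
cx_3 = 4.5
cy_3 = 7
r_3 = 2.5
cx_4 = 7
cy_4 = 4.5
cz_4 = 0.5
w_4 = 3
h_4 = 2.5
cx_5 = 9
cy_5 = 2.5
cz_5 = 4.5
h_5 = 2.5
cx_6 = 11
cy_6 = 10.5
cz_6 = 4
r_6 = 1
cx_7 = 5
cy_7 = 2
cz_7 = 8.5
h_7 = 3
cy_8 = 2
cz_8 = 5.5
r_8 = 1
h_8 = 4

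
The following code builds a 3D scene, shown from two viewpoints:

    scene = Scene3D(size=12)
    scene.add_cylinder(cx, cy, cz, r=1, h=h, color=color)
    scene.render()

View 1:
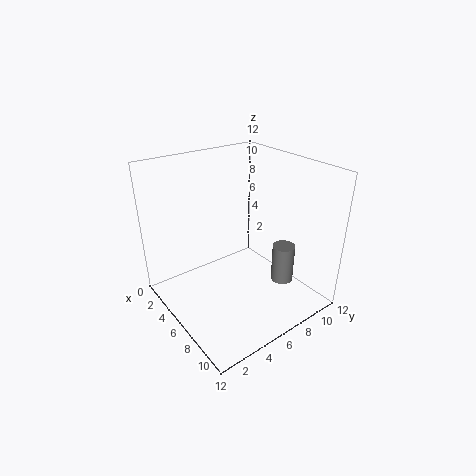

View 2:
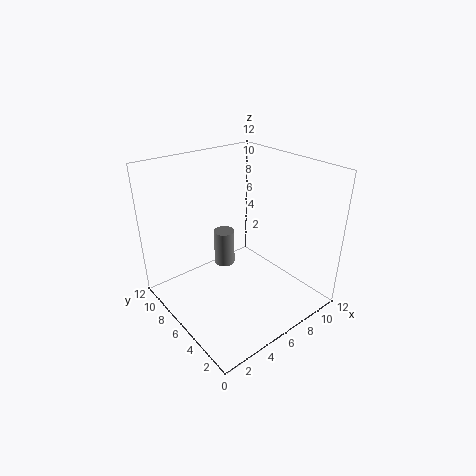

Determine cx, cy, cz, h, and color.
cx = 7.5
cy = 10
cz = 1
h = 3.5
color = 'gray'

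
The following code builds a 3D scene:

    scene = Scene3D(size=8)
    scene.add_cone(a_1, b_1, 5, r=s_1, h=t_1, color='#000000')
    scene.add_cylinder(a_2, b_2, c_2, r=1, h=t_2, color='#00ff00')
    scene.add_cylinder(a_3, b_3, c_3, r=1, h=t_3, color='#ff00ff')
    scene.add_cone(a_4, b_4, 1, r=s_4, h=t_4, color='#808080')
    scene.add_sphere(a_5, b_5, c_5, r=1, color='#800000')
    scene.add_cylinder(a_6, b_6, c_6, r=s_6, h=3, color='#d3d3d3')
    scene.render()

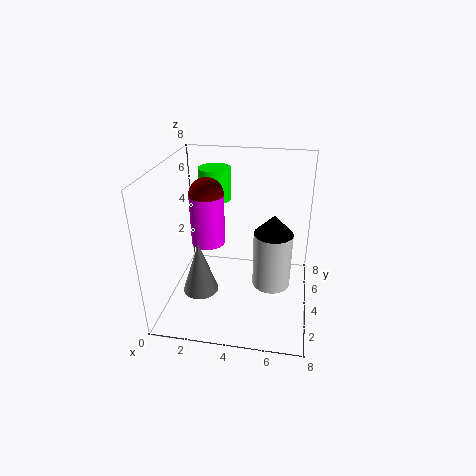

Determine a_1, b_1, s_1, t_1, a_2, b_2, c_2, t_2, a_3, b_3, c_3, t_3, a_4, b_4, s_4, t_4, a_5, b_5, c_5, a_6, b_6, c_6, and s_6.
a_1 = 6, b_1 = 3, s_1 = 1, t_1 = 1, a_2 = 2, b_2 = 7, c_2 = 5, t_2 = 2, a_3 = 2, b_3 = 5, c_3 = 3, t_3 = 3, a_4 = 2, b_4 = 3, s_4 = 1, t_4 = 3, a_5 = 2, b_5 = 5, c_5 = 6, a_6 = 6, b_6 = 3, c_6 = 2, s_6 = 1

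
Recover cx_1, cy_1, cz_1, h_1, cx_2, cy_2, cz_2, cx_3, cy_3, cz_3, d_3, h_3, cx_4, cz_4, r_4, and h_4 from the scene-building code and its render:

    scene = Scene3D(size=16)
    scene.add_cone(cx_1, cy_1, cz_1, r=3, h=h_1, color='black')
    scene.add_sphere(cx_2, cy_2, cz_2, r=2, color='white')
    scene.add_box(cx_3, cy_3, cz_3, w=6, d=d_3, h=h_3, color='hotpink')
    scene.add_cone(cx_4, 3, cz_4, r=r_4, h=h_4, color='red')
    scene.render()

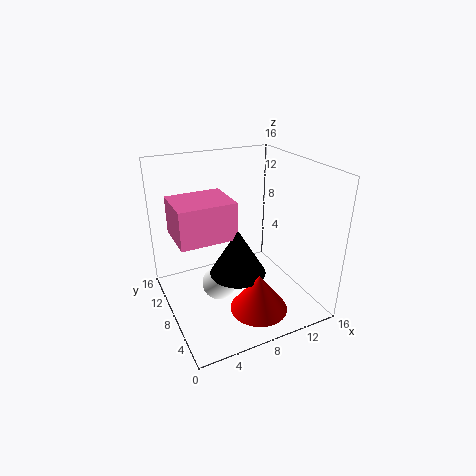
cx_1 = 7
cy_1 = 6
cz_1 = 5
h_1 = 5
cx_2 = 6
cy_2 = 9
cz_2 = 2
cx_3 = 1
cy_3 = 6
cz_3 = 9
d_3 = 5
h_3 = 4
cx_4 = 8
cz_4 = 2
r_4 = 3
h_4 = 4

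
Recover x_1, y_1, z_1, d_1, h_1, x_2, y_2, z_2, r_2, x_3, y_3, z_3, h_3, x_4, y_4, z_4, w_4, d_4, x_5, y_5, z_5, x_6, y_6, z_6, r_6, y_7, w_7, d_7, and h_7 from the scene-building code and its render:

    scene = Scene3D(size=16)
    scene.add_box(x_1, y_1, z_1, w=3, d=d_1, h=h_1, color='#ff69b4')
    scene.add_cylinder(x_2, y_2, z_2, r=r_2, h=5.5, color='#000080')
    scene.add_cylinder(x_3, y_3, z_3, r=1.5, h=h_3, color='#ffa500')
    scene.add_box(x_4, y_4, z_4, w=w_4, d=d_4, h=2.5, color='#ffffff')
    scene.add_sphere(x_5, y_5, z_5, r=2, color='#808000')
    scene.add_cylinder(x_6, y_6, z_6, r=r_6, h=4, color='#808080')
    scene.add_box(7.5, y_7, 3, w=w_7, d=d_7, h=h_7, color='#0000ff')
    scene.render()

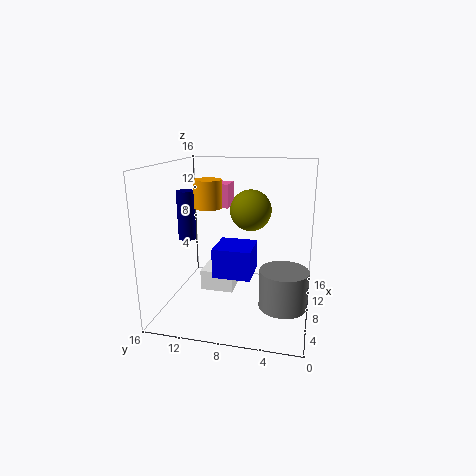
x_1 = 13; y_1 = 10.5; z_1 = 10; d_1 = 3; h_1 = 3; x_2 = 8; y_2 = 14; z_2 = 7.5; r_2 = 1; x_3 = 7; y_3 = 11; z_3 = 11.5; h_3 = 3; x_4 = 9; y_4 = 9; z_4 = 0.5; w_4 = 5; d_4 = 4; x_5 = 5; y_5 = 6; z_5 = 12; x_6 = 5; y_6 = 2.5; z_6 = 2; r_6 = 2.5; y_7 = 6.5; w_7 = 4.5; d_7 = 4.5; h_7 = 3.5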